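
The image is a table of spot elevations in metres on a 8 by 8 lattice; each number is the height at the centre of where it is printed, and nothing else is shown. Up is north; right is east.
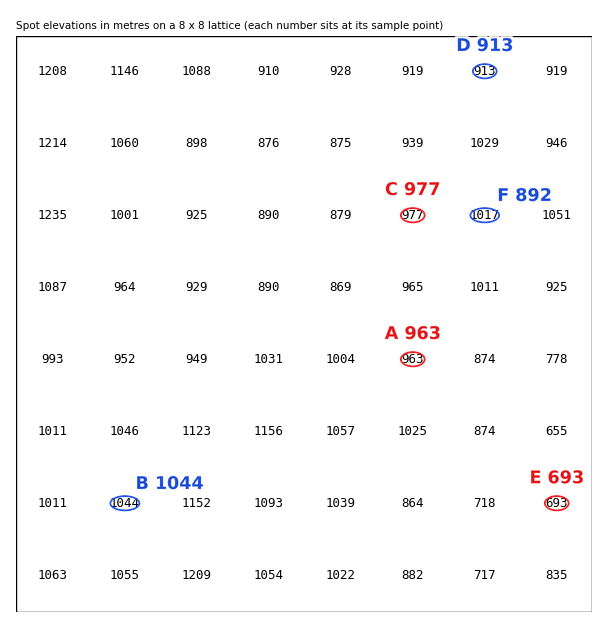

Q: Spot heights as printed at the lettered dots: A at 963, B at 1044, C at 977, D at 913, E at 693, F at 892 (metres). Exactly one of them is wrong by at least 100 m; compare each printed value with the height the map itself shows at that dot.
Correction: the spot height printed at F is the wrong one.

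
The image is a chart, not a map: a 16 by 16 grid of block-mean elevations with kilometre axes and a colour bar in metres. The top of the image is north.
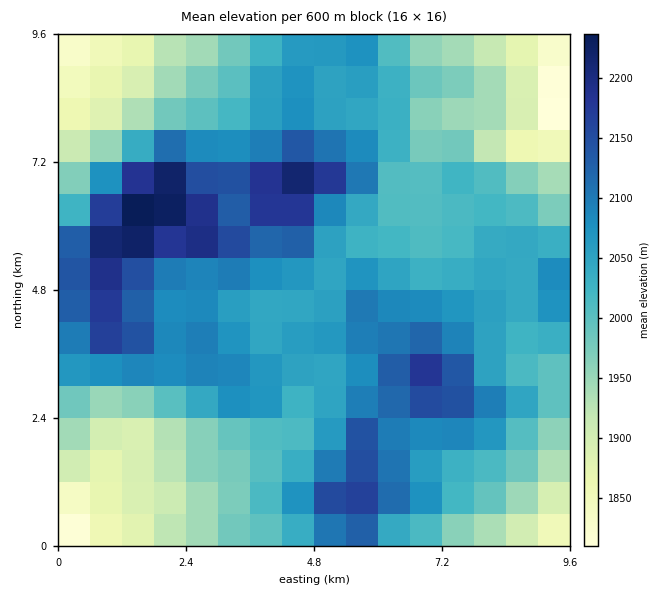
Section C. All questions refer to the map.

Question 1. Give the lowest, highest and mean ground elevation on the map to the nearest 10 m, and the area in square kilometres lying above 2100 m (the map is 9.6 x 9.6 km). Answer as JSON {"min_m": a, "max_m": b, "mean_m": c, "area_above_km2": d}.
{"min_m": 1780, "max_m": 2250, "mean_m": 2030, "area_above_km2": 19.6}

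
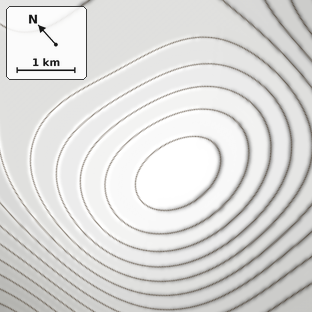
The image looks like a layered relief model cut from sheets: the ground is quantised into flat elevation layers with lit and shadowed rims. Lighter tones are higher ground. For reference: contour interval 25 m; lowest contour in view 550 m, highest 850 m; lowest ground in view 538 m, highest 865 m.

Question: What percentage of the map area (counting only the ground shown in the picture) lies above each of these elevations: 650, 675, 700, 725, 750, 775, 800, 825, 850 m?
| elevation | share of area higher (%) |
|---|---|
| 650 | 96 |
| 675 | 92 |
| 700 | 86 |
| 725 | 78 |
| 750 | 55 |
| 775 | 38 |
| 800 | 25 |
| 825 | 15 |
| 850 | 5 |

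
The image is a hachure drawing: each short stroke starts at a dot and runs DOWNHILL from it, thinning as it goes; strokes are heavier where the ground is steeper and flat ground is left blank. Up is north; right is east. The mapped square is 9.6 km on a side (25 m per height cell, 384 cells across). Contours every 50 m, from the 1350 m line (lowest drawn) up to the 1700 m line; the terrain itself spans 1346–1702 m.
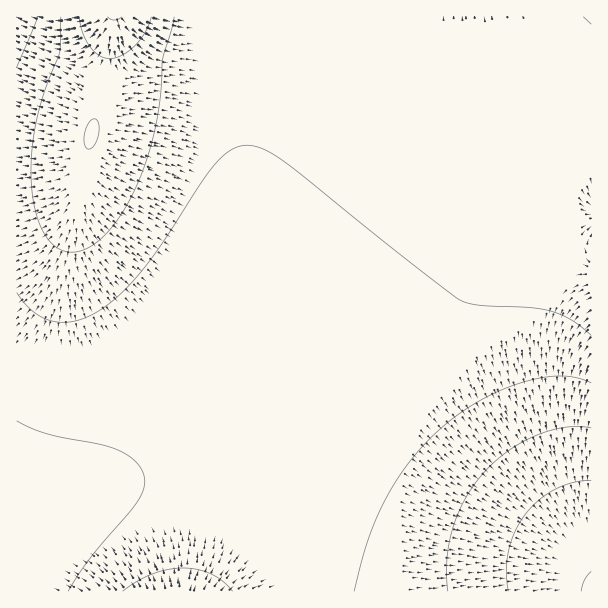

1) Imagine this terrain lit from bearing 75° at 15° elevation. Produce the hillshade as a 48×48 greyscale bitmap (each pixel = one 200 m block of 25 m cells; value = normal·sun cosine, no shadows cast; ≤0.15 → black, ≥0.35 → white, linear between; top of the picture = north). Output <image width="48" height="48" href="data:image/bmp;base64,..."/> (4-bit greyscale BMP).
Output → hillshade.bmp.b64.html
<image width="48" height="48" href="data:image/bmp;base64,Qk32BAAAAAAAAHYAAAAoAAAAMAAAADAAAAABAAQAAAAAAIAEAAATCwAAEwsAABAAAAAAAAAAAAAAABEREQAiIiIAMzMzAERERABVVVUAZmZmAHd3dwCIiIgAmZmZAKqqqgC7u7sAzMzMAN3d3QDu7u4A////AHdmZVVWeJq7zMu6qZmZmqq7u8zMzLu7qnd2ZmZmeImru7u6qZmZmqq7u8zMy7u6qXd3dmZneImqqqqqmZiZmqq7u8zMu7uqmXd3d3d3eImZqqqpmYiZmqq7u7u7u7uqmXd3d3d3eIiZmZmZmIiJmqq7u7u7u7qpmXd3d3d3eIiJmZmZiIiJmaqru7u7u6qpmIiHd3d3iIiIiZmIiIiJmaqru7u7uqqZiIiIiIiIiIiIiIiIiIiJmaqqu7u7qqqZiIiIiIiIiIiIiIiIiIiImZqqq7u6qqmZiIiIiIiIiIiIiIiIiIiImZqqqqqqqqmYiHiIiIiIiIiIiIiIiIiIiZmqqqqqqpmYh3eIiIiIiIiIiIiIiIiIiZmaqqqqqZmYh3eIiIiIiIiIiIiIiIiIiJmZqqqqmZmId3eIiIiIiIiIiIiIiIiIiJmZmqqZmZmId3d4iIiIiIiIiIiIiIiIiImZmZmZmZiId3d4iIiIiIiIiIiIiIiIiIiZmZmZmYiHdnd4iIiIiIiIiIiIiIiIiIiJmZmZmYiHZnd4iIiIiIiIiIiIiIiIiIiImZmZmIiHZnd4iIiIiIiIiIiIiIiIiIiIiImIiIh3ZXd3iIiIiIiIiIiIiIiIiIiIiIiIiIh3ZWZ3iImZiIiIiIiIiIiIiIiIiIiIiIh2ZWZ3iJmZmIiIiIiIiIiIiIiIiIiIiId2VWZ3iJmZmYiIiIiIiIiIiIiIiIiIiId2VVZniJmZmZiIiIiIiIiIiIiIiIiIiId2VVVniJmqmZiIiIiIiIiIiIiIiIiIiHd2VVVniJqqqZmIiIiIiIiIiIiIiIiIiHd2VUVWeJqqqpmIiIiIiIiIiIiIiIiIh3d2ZkRWeJqqqpmYiIiIiIiIiIiIiIiIh3d3d0RWeJq7uqmYiIiIiIiIiIiIiIiIh3d4iDRWeJq7u6qZiIiIiIiIiIiIiIiIiIiImjNFeJq7u6qZiIiIiIiIiIiIiIiIiIiJqzNFaJu8y7qZiIiIiIiIiIiIiIiIiIiJqzNFaJu8y7qpmIiIiIiIiIiIiIiIiIiJmjM1aJvMzLupmIiIiIiIiIiIiIiIiIiImSM0Z5vMzLupmIiIiIiIiIiIiIiIiHiIiCM0Z5rMzMuqmIiIiIiIiIiIiIiIh3d3dyM0V5rM3MuqmYiIiIiIiIiIiIiIh3d3dyM0V5q83Mu6mYiIiIiIiIiIiIiIh3d3dzM0V4q83cu6mYiIiIiIiIiIiIiIiHd3dzM0V4q83Mu6mYiIiIiIiIiIiIiIiHd3dzM0Voq8zMu6mYiIiIiIiIiIiIiIiHd3dzM0Vom8zMu6mYiIiIiIiIiIiIiIiId3eDM0VnmrzMu6mYiIiIiIiIiIiIiIiIiIiDM0RWibzMu6mYiIiIiIiIiIiIiIiIiIiDMzM0abzcu6mYiIiIiIiIiIiIiIiIiIiDMyASWL3ty6mYiIiIiIiIiIiIiIiIiIiDMgABSM7+26mYiIiIiIiIiIiIiIiIiIiCIAAASM//66mYiIiIiIiIiIiIiIh3d4iA=="/>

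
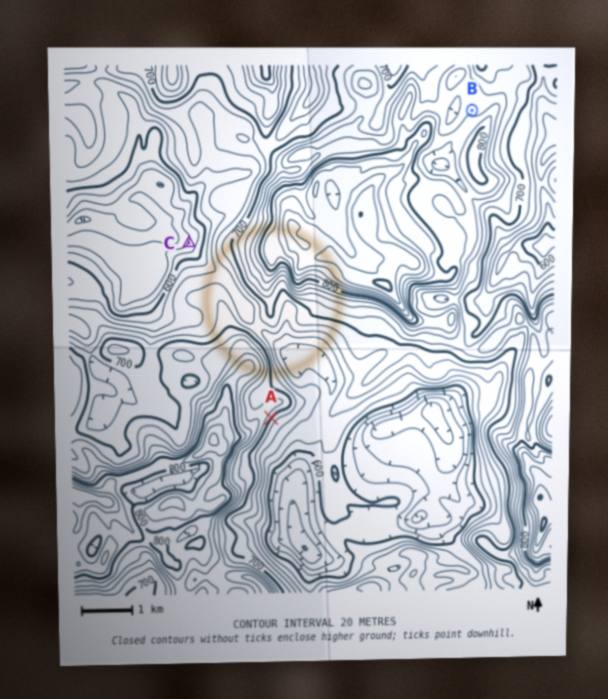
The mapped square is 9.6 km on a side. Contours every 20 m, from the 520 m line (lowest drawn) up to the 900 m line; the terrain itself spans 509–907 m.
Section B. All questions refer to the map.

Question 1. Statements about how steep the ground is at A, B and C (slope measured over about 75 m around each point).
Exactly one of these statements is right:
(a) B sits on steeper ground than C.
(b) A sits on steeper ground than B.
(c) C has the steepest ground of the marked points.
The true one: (b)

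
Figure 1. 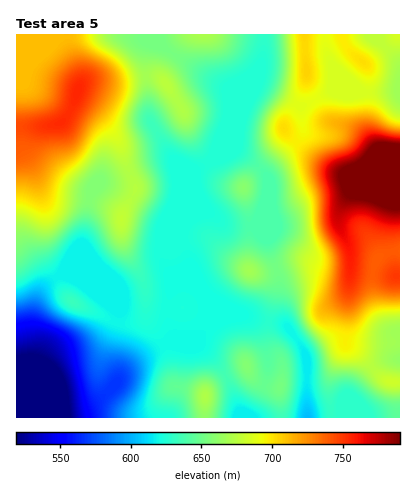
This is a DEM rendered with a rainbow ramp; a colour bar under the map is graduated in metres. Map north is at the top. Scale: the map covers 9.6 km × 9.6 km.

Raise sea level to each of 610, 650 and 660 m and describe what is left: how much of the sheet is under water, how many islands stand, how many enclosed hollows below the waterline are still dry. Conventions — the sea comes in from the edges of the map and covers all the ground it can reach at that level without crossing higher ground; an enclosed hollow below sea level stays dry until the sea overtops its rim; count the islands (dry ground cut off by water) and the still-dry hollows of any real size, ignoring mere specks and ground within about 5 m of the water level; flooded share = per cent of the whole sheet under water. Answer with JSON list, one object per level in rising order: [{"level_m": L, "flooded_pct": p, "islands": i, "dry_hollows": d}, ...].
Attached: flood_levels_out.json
[{"level_m": 610, "flooded_pct": 9, "islands": 0, "dry_hollows": 0}, {"level_m": 650, "flooded_pct": 49, "islands": 2, "dry_hollows": 0}, {"level_m": 660, "flooded_pct": 56, "islands": 1, "dry_hollows": 0}]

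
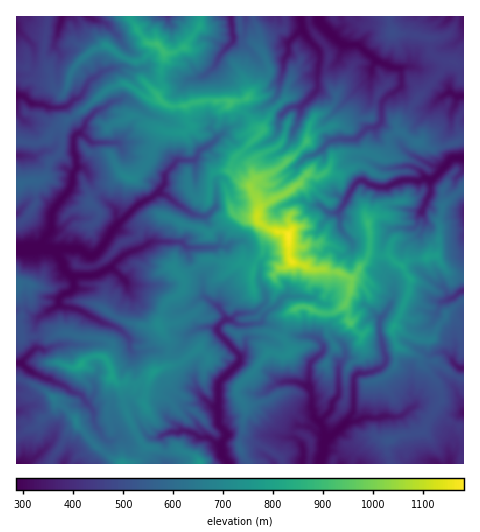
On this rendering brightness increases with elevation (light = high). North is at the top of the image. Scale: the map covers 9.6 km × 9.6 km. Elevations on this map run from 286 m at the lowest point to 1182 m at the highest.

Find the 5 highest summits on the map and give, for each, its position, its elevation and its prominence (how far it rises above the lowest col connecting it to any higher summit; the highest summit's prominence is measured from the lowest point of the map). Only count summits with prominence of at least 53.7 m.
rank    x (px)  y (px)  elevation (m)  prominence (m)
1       288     236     1182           896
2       230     102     907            142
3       158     45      902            124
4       81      364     812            164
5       154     371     764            57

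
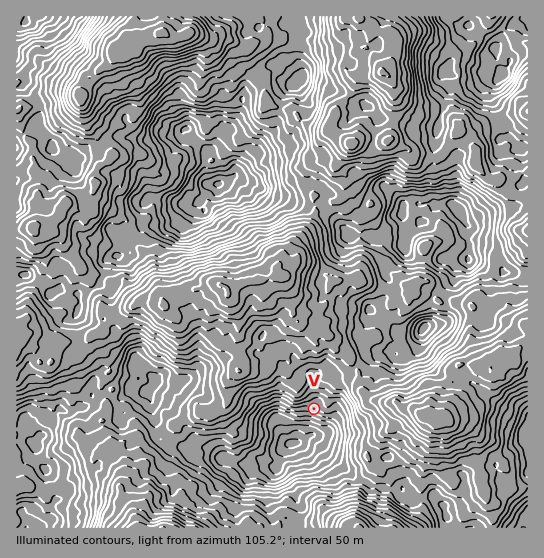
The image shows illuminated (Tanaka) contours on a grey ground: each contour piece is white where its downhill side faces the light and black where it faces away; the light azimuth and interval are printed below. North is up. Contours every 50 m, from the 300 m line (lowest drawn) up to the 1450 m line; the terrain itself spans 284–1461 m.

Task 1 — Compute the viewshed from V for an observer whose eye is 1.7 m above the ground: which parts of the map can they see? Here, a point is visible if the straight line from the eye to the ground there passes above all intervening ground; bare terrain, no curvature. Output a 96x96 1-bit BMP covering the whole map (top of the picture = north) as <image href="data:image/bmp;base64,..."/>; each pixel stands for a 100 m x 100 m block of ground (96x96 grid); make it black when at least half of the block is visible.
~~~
<image width="96" height="96" href="data:image/bmp;base64,Qk2+BAAAAAAAAD4AAAAoAAAAYAAAAGAAAAABAAEAAAAAAIAEAAATCwAAEwsAAAIAAAAAAAAA////AAAAAAAAAAAAAAAAAAAAAAAAAAAAAAAAAAAAAAAAAAAAAAAAAAAAAAAAAAAAAAAAAAAAAAAAAAAAAAAAAAAAAAAAAAAAAAAAAAAAAAAAAAAAAAAAAAAAAAAAAAAAAAAAAAAAAAAAAAAAAAAAAAAAAAAAAAAAAAAAAAAAAAAAAAAAAAAAAAAAAAAAAAAAAAAAAAAAAAAAAAAAAAAAAAAAAAAAAAAAAAAAAAAAAAAAAAAAAAAAAAAAAAAAAAAAAAAAAAAAAAAAAAAAAAAAAAAAAAAAAAAAAAAAAAAAAAEAAAAAAAAAAAAAAAMAAAAAAAAAYAAAAAMAAAAAAAAB8AAAAAMAAAAAAAAB8AAAAAMAAAAAAAABkAAAAAMAAAAAAAAAkAAAAAMAAAAAAAAAAAAAAAMAAAAAAAAAAAAAAAEAAAAAAAAAAAAAAAAAAAAAAAAAAAAAAAAAAAAAAAAAAA+AAAAAAAAAAAAAAD/4AAAAAAAAAAAAAH/4AAAAAAAAAAAAAH/4AAAAAAAAAAAQAP94AAAAAAAAAAH4AP54AEEAAAAAAAPgAex4AB8AAAAAAAfAAc/4AB8AAAAAAAOAA//4AAYAAAAAAAHAA/74AAAAAAAAAABAB/5wAAAAAAAAAABwD/wAAAAAAAAAAAA///AAAAAADAAAAAA//8AAAAAADvAAYAAX/4AAAAADn/wD8AAD/AAAAAABj///+AAH/gADAACAif//8AAP9gADwADgAP//8AAP9gAD8ABwQP///P8d/xj//AAwgP/////4//3//AABgP/////4/////AAAAH/////8////+AAAAA/////////GMAAAAAf///////+CAAAAAAf///////+DGAAAAB////////+HmAAAACH/////+A+P/AAAAAEH////+Aec+AAAAAAB////4AfY8AAAAAAB////wAeB8AAAAAAD////gAEB4AAAAAAAT///wAGTwAAAAAAAH//8wAIAAAAAAAAAH//xYAYAAAAAAAAAH//D4AwAAAAAAAAAA/yBAAgAAAAAAAAAAGAAAAAAAAAAAAAAAAAAAAAAAAAAAAAAAAAAAAAAAAAAAAAAAAAAAAAAAAAAAAAAAACAAAAAAACAAAAAAAAIAAAAAACAAAAAAAAcAAAAAACAAAAAAAAAAAAAAAAAAAAAAAAAAAAAAAAAAAAAAAAAAAAAAAAAAAAAAAAAAAAAAAAAAAAAAAAAAAAAAAAAAAAAAAADAAAAAAAAAAAAAAADAAAAAAAAAAAAAAAHgAAAAAAAAAAAAAAfgAAAAAAAAAAAAAA/gAAAAAAAAAAAAAB/gAAAAAAAAAAAAABPwAAAAGAAAAAAAAAHwAAAAHAAAAAAAAABgAAAAEAAAAAAAAAAAAAAAEAAAAAAAAAAAAAAAEAAAAAAAAAAAAAAAEAAAAAAAAAAAAAAAMAAAAAAAAAAAAAAAAAAAAAAAAAAAAAAAAAAAAAAAAAAAAAAQAAAAAAAAAAAAAAAcAAAAAAAAAAAAAAB4AAAAAAAAAAAAAABgAA="/>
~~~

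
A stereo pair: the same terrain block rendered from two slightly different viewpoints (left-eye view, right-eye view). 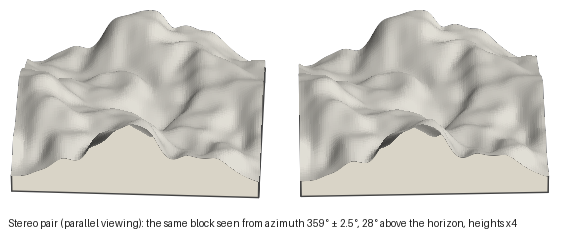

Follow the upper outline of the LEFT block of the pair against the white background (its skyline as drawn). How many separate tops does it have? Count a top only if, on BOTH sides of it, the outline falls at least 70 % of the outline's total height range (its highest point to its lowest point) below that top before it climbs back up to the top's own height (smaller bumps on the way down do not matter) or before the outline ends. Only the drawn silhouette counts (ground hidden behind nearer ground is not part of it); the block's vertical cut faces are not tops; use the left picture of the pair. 0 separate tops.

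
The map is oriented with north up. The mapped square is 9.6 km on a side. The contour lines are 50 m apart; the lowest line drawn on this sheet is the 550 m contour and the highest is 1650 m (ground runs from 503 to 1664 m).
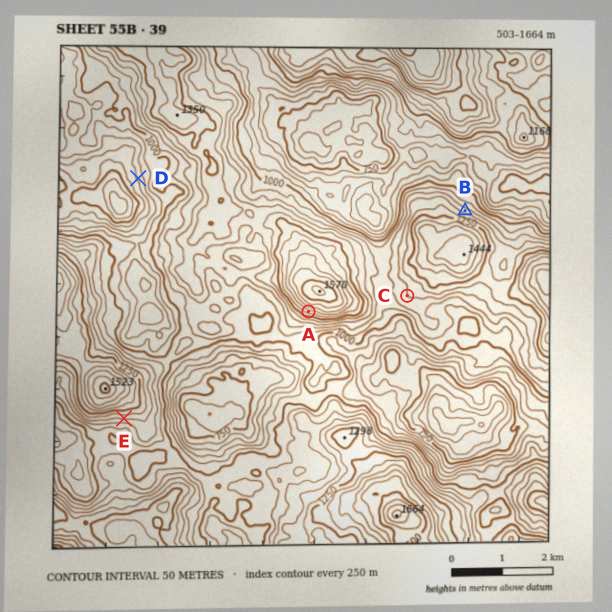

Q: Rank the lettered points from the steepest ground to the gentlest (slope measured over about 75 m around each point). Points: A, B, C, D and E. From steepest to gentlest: A E B D C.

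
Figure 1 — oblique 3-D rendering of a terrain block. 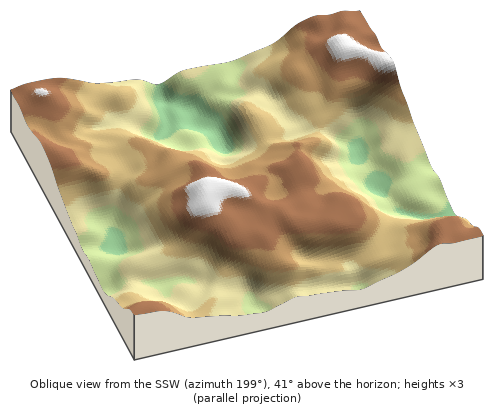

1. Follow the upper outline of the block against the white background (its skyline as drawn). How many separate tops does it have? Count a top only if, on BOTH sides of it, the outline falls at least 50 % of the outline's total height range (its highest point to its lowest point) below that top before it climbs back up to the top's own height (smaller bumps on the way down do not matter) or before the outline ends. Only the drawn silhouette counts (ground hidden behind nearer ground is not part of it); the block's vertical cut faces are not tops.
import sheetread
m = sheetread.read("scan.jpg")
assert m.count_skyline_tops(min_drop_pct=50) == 0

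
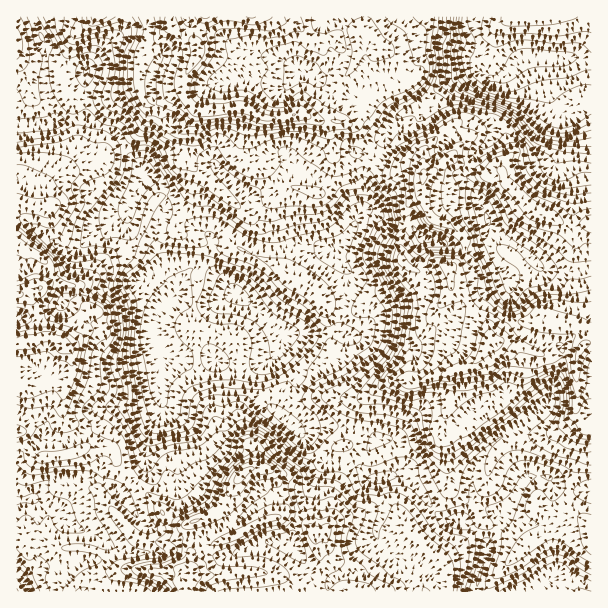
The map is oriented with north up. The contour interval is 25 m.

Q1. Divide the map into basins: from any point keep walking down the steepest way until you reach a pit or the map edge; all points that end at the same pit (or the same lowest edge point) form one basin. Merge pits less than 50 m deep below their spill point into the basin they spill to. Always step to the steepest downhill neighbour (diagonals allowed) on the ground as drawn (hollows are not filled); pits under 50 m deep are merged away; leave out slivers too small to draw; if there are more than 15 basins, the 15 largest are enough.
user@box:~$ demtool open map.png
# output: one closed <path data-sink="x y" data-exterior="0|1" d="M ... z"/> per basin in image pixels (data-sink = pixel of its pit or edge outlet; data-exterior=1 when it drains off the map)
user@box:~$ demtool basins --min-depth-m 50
<path data-sink="237 294" data-exterior="0" d="M170 16l-154 1 0 231 13 2 14 10 0 6-5 10 1 12 11-5 24 3 6 16 14 9-13 7-19 24 0 3 10 9 0 15-10 29 0 19 6 11 8 24 16-7 19 3 5 5 2 11 39 40 5 8 9 8 9 4 6 0 29-12 8-8 15-25 8-9 15-2 32 8 10-4 27-22 18-6 4-4 10-39 21-16 15-6 6 0 9 5 21-8 12-2 25-8 9-10 13 39 17 15 17 23 21 1 16-8 12-13 2-17-2-33 2-7-30 0-38-14-21 0-1-15-13-12-7-16-17-12-1-19-13-3-18 7-16-9-3-9 0-12 3-9 1-23 6-6 11-7 3-23-4-4-9-2-18 2-15-6-18-33-15-9-27-1-18-7-18 4-18 0-19-10-48 2-10-9-4-13-31 18-8-5-5-12 1-21 10-20 20-21z"/><path data-sink="525 57" data-exterior="0" d="M591 16l-420 0-1 11-20 21-5 8-6 18 0 15 5 12 6 5 9-3 24-15 4 13 10 9 48-2 19 10 18 0 18-4 18 7 27 1 15 9 12 19 2 11 4 3 15 6 18-2 12 6 6 0 21-17 36 18 15-5 4 12 29 29 29 12 8 7 6 16-1 42 2 23-3 13-57-2-6 3-13 16 11 1 38 14 30-1-2 20 2 21-2 12 7 11 1 6 7 3z"/><path data-sink="536 591" data-exterior="1" d="M449 373l-36 11-9-5-6 0-27 13-11 15-8 33-7 5-15 5-27 22-12 4-33-8-12 2-6 7 0 3 6 7 9 3 9 8 6 20 15-4 23 10 8 13 4 20 11 10 7 17 6 5 7 3 3 0 7-7 3-13 34-36 7-4 3 0 34 31 4 10 0 19 145 0 1-163-8-4-8-16-2 7-10 10-12 7-25 0-17-23-17-15-5-15 2 19-25 27-18 8-2-6 2-1-1 2 4 3 1-3-2-3-4-1 0-8 9-24-2-12z"/><path data-sink="29 591" data-exterior="1" d="M18 432l-2 0 1 160 170-1 0-4 6-11-3-7-2-24 2-21-10 0-13-7-10-13-33-33-6-7-2-11-5-5-19-3-26 11-27 1-9-10-5-10z"/><path data-sink="488 221" data-exterior="0" d="M450 157l-15 13-11 4-3 20 9 22 7 6 13 4 14 13 0 13-2 6-12 12 1 17 17 12 7 16 13 12 0 14 10 1 6-9 14-11 57 2 3-13-2-23 1-42-6-16-8-7-29-12-29-29-4-12-15 5z"/>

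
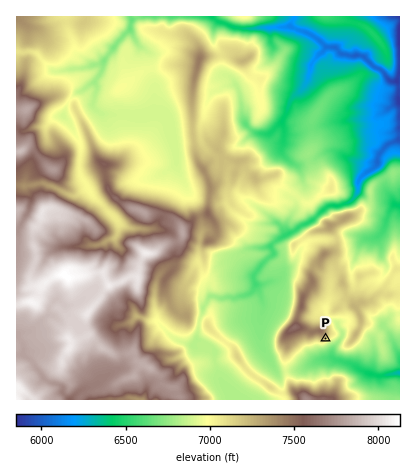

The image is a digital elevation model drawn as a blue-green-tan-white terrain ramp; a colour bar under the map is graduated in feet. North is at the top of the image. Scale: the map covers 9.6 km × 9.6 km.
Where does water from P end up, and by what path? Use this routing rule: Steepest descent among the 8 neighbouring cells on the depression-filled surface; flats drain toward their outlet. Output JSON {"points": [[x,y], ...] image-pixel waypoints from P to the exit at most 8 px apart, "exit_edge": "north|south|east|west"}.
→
{"points": [[326, 338], [332, 346], [332, 354], [338, 360], [346, 362], [354, 366], [362, 370], [370, 374], [378, 376], [386, 376], [394, 374], [400, 372]], "exit_edge": "east"}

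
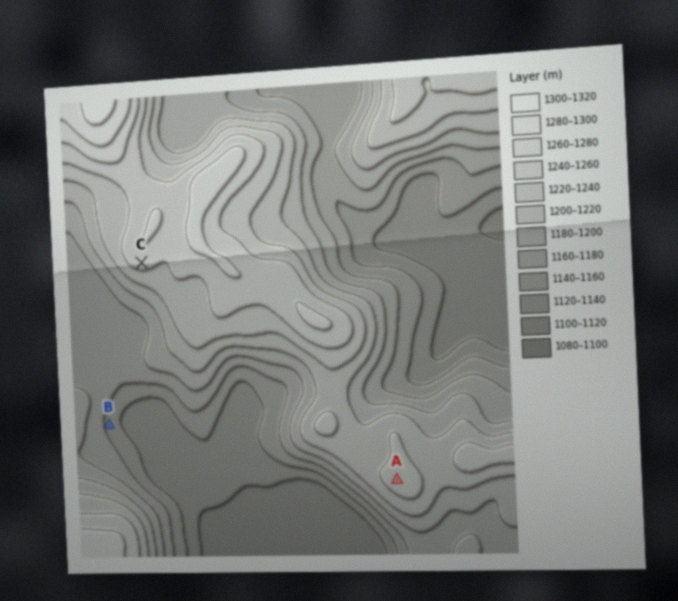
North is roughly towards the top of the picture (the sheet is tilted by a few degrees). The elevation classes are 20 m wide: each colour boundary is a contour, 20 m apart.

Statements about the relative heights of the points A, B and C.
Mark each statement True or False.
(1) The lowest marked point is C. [False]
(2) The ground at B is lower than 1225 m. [True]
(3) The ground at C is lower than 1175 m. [False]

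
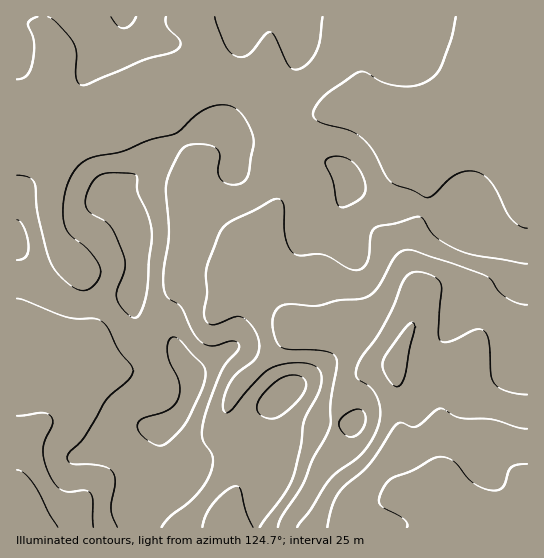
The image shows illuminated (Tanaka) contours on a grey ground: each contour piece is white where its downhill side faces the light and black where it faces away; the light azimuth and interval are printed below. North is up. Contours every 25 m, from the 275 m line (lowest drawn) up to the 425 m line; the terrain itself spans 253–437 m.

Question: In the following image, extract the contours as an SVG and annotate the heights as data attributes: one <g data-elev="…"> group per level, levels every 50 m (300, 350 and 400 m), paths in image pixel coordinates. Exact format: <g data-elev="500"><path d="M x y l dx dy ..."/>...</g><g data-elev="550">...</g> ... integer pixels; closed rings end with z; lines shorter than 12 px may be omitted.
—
<g data-elev="300"><path d="M327 527l5-20 6-13 7-8 24-21 24-36 5-6 4 0 11 4 4-1 18-15 6-3 18 10 32 1 27 9 9 1"/><path d="M395 386l-5-4-6-9-2-7 1-5 20-31 6-6 4-2 2 3 0 4-10 46-4 10z"/></g><g data-elev="350"><path d="M278 527l4-12 21-30 10-26 16-30 2-7 0-21 6-38-2-7-6-4-15-2-25-1-9-3-5-8-3-13 2-10 4-7 4-3 7-1 29 2 20-6 21-1 8-2 11-10 17-31 6-4 6-2 8 1 70 24 6 4 7 11 7 7 12 6 10 2"/><path d="M17 470l8 4 8 9 25 44"/><path d="M349 437l8-2 7-9 1-11-4-5-4-1-7 3-10 9-1 4 1 4 4 5z"/></g><g data-elev="400"><path d="M162 527l8-10 17-13 10-9 13-20 2-9 1-8-11-20 2-17 17-50 6-9 10-11 2-5-1-3-4-2-21 5-11-3-9-11-12-25-12-8-4-5-2-8 0-12 6-41-3-40 1-12 6-15 9-17 7-4 12-1 12 2 6 5 1 6-2 16 4 8 9 4 11-2 4-4 2-5 5-28 0-8-2-8-7-13-8-8-9-4-12 1-16 7-24 21-26 6-28 12-28 5-14 8-7 9-5 12-3 15-1 14 1 10 4 8 21 17 11 17 0 7-2 6-5 7-7 3-7 0-8-4-10-9-8-10-6-13-8-36-4-35-6-6-12-2"/><path d="M267 418l6 1 6-2 18-15 9-13 0-6-3-5-8-3-10 2-10 5-10 9-6 8-2 8 2 7z"/><path d="M17 298l8 2 41 17 11 2 17-1 7 3 6 6 12 23 13 17 1 6-3 5-23 21-22 38-15 15-3 5 1 4 3 3 30 2 8 2 4 4 2 10-4 28 6 17"/><path d="M341 207l9-2 11-7 4-5 0-8-4-13-8-10-10-5-10 0-7 2-1 4 8 18 4 21 2 4z"/><path d="M17 79l9-3 5-9 3-12 0-12-6-20 3-4 7-2"/><path d="M48 17l10 7 16 19 3 11-1 24 3 5 4 2 59-24 28-8 8-4 3-4-1-4-13-14-1-5 0-5"/><path d="M215 17l9 26 9 11 8 3 6-2 6-5 12-15 5-3 5 5 13 28 3 3 4 2 6-2 5-3 10-12 4-12 3-24"/></g>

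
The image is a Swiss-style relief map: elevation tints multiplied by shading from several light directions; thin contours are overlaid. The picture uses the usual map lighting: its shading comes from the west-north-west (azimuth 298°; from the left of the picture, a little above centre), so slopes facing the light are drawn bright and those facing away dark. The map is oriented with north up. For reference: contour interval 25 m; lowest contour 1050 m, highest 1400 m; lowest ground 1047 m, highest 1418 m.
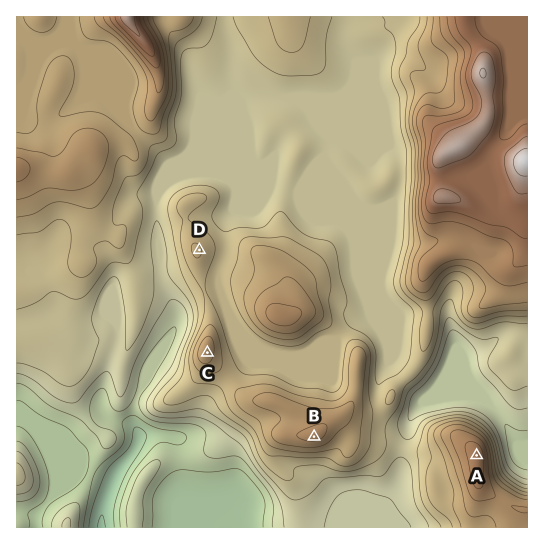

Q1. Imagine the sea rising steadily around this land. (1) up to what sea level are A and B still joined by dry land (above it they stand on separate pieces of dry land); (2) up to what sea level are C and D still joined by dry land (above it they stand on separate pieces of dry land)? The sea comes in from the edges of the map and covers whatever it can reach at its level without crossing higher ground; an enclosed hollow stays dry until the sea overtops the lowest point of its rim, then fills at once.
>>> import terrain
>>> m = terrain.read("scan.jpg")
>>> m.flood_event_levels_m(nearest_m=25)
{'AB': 1175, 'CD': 1225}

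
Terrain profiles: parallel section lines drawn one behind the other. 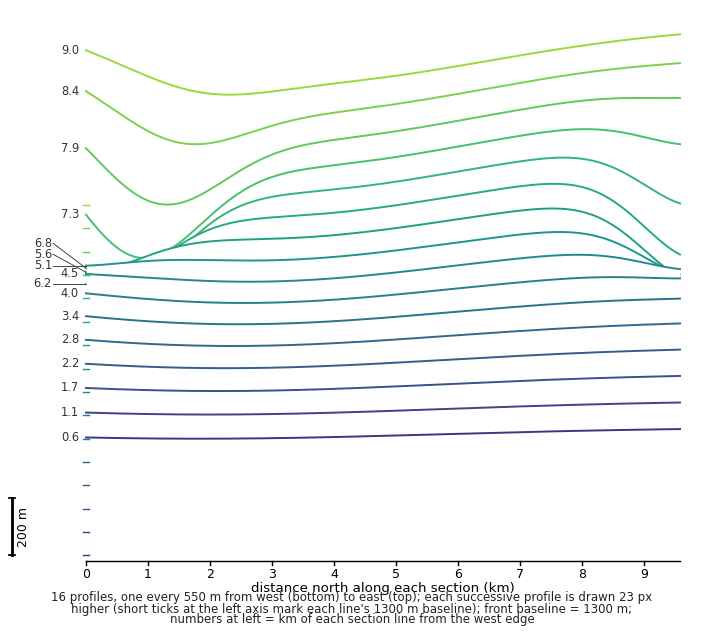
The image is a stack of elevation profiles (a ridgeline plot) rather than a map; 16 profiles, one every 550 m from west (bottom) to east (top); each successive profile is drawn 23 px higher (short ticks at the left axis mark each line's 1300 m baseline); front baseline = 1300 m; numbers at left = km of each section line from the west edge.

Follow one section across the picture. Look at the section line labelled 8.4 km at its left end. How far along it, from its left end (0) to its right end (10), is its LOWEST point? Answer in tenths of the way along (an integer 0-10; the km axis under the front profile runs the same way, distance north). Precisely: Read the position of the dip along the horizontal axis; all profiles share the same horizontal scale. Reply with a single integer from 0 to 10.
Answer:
2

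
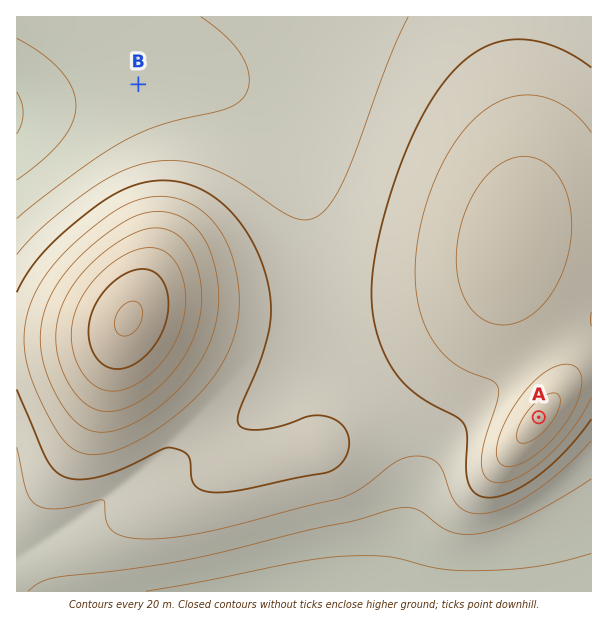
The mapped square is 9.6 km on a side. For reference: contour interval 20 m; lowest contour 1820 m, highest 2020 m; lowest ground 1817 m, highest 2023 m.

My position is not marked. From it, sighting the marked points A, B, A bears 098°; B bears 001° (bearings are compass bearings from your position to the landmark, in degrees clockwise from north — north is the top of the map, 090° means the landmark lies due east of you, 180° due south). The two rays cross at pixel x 133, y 360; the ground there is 2005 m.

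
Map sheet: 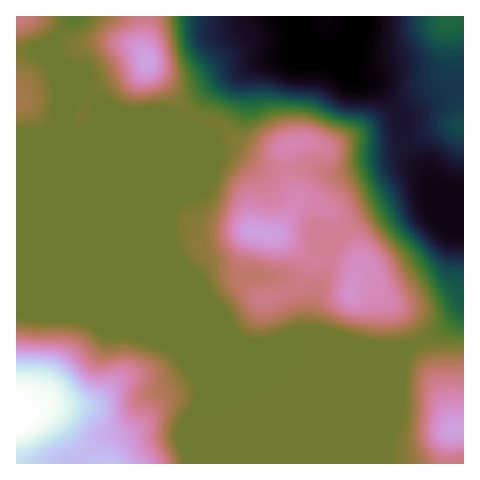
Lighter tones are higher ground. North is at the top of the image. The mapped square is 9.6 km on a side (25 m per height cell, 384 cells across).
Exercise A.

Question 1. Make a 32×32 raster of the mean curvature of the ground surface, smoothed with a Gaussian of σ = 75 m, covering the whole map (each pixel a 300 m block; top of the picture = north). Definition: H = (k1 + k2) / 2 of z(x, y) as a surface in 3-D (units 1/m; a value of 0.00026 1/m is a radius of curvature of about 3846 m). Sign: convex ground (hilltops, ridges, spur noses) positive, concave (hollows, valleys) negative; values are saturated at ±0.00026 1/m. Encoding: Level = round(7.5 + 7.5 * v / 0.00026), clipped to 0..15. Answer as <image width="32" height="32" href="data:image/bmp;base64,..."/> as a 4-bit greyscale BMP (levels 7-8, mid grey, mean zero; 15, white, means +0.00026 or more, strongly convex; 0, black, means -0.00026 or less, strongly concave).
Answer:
<image width="32" height="32" href="data:image/bmp;base64,Qk12AgAAAAAAAHYAAAAoAAAAIAAAACAAAAABAAQAAAAAAAACAAATCwAAEwsAABAAAAAAAAAAAAAAABEREQAiIiIAMzMzAERERABVVVUAZmZmAHd3dwCIiIgAmZmZAKqqqgC7u7sAzMzMAN3d3QDu7u4A////ADEkaLuM5Ud4h3iHd3dXNFHIVGVoiFB3h3iId3d3Z1z73bljeKxgd3h4h3d3d3Nd/YrNqbVcpEeIeHd3d3dySsqJzszWFZtnd4d3d3d4clu5zO6FumRqZ3iHd3d4h3J9qM37Qp/spkeHd3d3d3hzjZmJuWM7uZR3d3d3d3d3dWqJdYmmFUFHeHdlZ3d2QiM1aGNGczVnd3d1aEIzADeHVWYSIkZ3d3iHYq23Vovb3ruCd3d3d4eIdybOupi/2d7MYod3eIh4d3SLqpmVbZfKqSWHd3h4iHdkm1M0hkqZ15g6d3d3iId2Z1dEZoppzem4SYd3eHd3daZau9t2Z966tRN3d3d4d3aUf/3bVWa7dUAEh3d4iHd4lV3ZmmWqyWQAd3d3eId3dmU7pVmZzMdmFXd3d3d3d3d0PLdpupzGZzZ3d3d3d3d3dym3eIZZpDVFVnd3d3d3h3dFd4dWqlIkU2p3d3d3d3d3Vmr9q/90RYVsVnd3d3d3d3l7////+TSJrolnl3d3d3rbV739ietDWL27V5hiICeryWiquCA3ZnaJmld3R9l5dlNqg0cwE0ioeKpXdVj/+ocwJUAURFVXmYiXZlNG7/lWhkIjRWdnd3iIM3iWnO/2A3mHZnd3Z4dnhnNHmd7e5gFGiYZ4h2V3i8r/tCNDWcYXh3d2eZdlaazK"/>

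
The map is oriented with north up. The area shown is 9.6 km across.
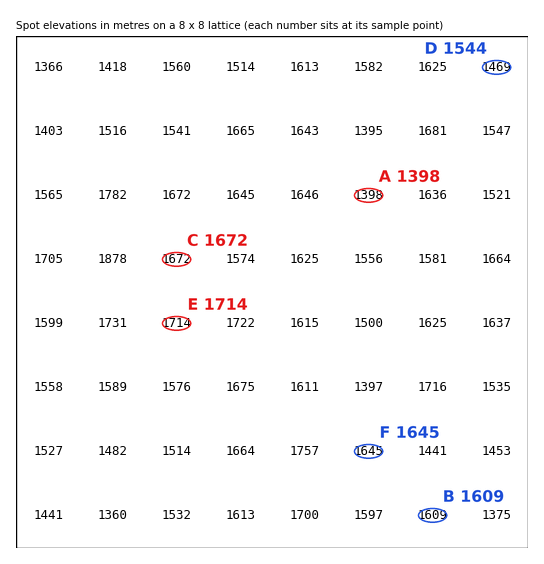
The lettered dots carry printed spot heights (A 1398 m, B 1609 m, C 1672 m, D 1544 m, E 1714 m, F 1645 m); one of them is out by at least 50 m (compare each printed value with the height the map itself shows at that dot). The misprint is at D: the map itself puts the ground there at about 1469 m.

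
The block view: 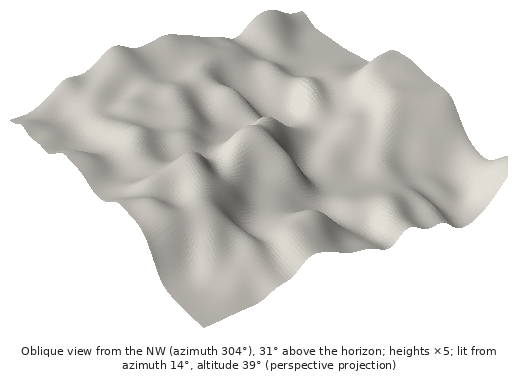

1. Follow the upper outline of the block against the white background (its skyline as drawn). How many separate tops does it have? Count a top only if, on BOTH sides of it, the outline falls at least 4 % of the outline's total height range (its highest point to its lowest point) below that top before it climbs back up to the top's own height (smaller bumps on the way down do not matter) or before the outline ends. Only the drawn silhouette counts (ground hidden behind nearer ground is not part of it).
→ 2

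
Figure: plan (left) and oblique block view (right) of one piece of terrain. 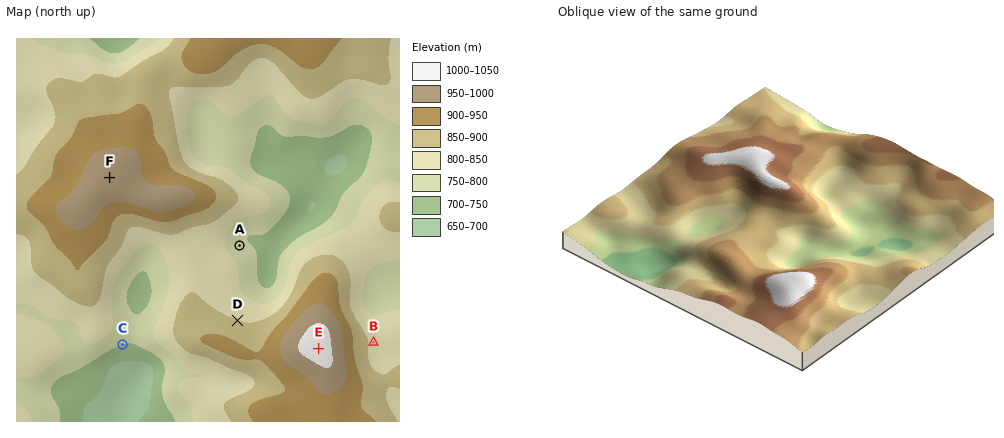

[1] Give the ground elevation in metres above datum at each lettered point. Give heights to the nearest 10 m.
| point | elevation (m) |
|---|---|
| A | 770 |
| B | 840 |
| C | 750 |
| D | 850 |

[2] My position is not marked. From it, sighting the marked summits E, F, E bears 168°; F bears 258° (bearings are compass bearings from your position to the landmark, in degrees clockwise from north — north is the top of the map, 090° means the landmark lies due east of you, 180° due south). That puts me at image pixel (275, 142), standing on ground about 740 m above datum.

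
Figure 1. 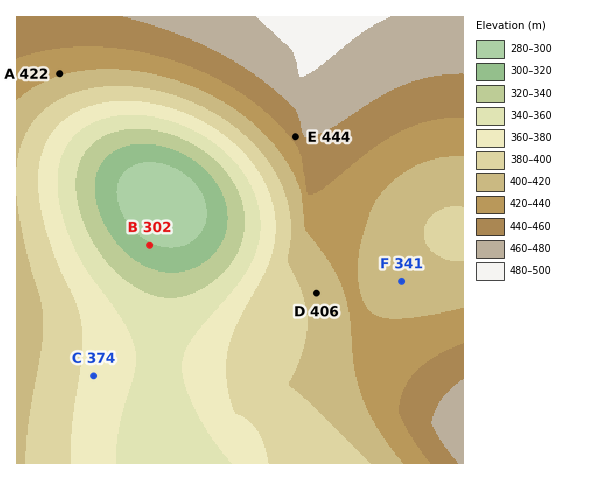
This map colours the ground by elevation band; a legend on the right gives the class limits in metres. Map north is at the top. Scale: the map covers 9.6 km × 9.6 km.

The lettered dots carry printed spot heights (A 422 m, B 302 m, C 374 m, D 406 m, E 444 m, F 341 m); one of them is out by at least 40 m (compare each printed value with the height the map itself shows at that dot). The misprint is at F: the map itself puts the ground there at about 411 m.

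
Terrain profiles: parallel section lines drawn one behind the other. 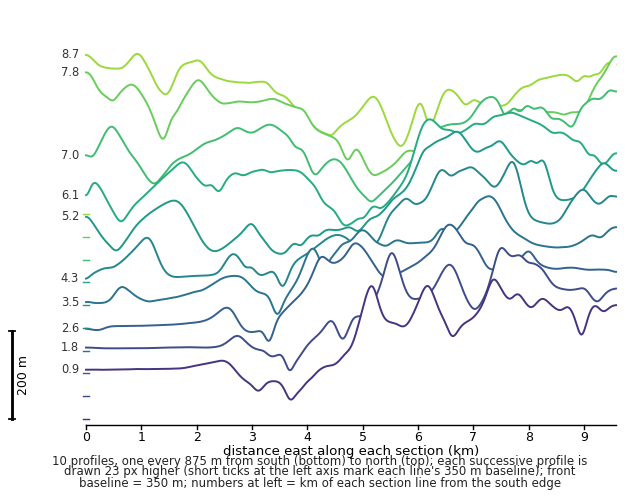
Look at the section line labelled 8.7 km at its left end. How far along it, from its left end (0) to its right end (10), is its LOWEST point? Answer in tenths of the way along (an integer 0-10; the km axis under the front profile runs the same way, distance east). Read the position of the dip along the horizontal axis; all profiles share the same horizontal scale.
6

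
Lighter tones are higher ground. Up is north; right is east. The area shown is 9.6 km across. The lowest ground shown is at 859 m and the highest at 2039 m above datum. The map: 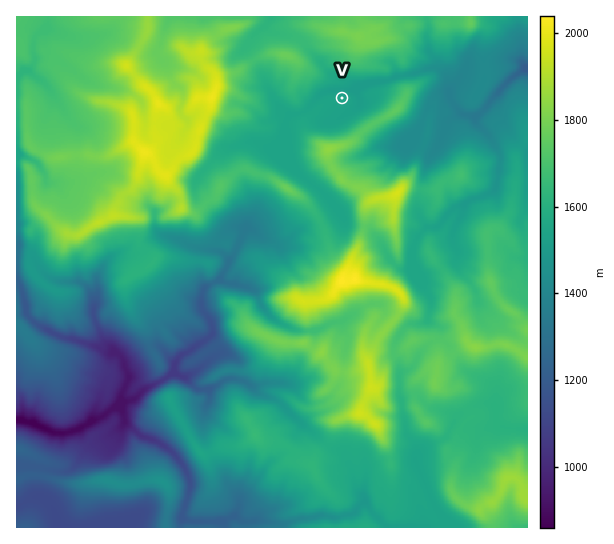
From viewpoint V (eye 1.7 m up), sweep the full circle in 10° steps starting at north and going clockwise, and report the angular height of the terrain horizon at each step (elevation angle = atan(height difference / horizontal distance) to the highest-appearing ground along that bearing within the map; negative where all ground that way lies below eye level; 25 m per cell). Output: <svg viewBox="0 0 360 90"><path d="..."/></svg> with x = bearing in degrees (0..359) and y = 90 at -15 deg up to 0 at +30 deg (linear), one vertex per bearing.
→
<svg viewBox="0 0 360 90"><path d="M0 36l10-3 10 0 10 3 10 5 10 6 10 4 10 12 10-16 10-5 10-4 10-2 10-2 10-2 10-1 10 0 10-1 10-2 10-2 10-1 10 2 10 7 10 14 10 4 10-4 10-5 10-1 10-4 10 2 10 4 10-3 10-3 10 6 10 3 10-5 10-3"/></svg>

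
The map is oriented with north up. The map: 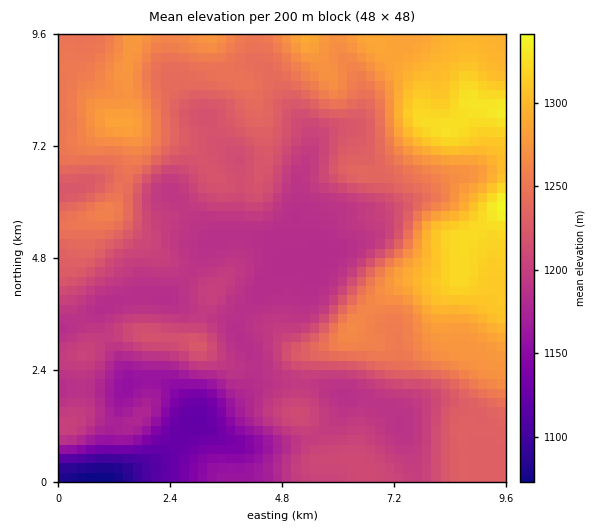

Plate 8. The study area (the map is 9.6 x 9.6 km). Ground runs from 1070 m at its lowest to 1340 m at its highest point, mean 1230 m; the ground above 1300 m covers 8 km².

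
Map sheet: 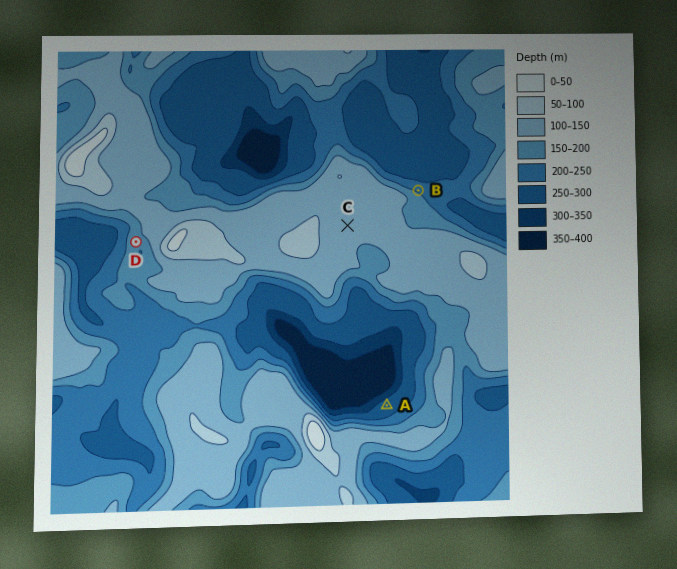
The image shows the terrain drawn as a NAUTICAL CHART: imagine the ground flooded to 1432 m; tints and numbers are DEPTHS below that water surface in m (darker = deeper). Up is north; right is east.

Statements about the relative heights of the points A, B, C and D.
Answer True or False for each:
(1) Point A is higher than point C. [False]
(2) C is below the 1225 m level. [False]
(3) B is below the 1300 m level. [True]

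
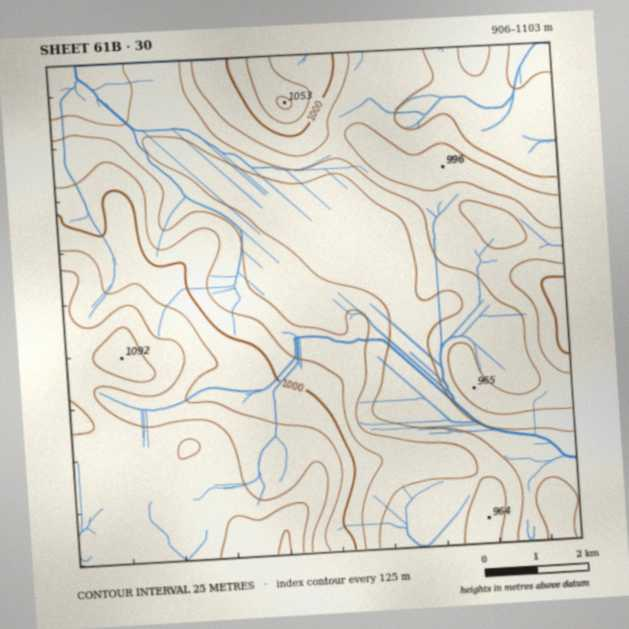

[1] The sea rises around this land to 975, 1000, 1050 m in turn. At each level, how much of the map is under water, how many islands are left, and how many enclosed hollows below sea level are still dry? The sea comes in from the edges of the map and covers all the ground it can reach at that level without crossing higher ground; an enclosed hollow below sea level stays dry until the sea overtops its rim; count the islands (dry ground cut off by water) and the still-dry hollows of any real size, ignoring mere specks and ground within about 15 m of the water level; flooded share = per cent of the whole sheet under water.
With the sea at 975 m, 58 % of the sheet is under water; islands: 0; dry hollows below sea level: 0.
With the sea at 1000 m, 69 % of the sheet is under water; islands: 0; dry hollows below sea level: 0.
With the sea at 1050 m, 85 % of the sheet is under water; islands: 0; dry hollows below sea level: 0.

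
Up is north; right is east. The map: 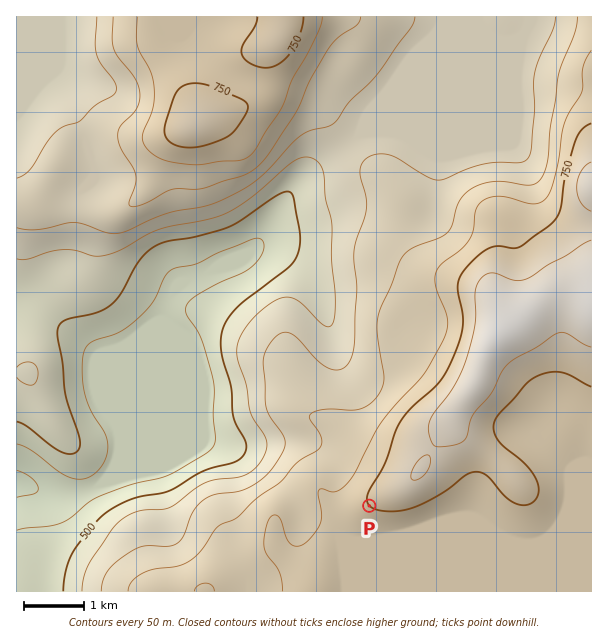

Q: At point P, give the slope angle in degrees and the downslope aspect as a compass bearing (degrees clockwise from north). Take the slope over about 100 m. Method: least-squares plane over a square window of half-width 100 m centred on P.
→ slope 5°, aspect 228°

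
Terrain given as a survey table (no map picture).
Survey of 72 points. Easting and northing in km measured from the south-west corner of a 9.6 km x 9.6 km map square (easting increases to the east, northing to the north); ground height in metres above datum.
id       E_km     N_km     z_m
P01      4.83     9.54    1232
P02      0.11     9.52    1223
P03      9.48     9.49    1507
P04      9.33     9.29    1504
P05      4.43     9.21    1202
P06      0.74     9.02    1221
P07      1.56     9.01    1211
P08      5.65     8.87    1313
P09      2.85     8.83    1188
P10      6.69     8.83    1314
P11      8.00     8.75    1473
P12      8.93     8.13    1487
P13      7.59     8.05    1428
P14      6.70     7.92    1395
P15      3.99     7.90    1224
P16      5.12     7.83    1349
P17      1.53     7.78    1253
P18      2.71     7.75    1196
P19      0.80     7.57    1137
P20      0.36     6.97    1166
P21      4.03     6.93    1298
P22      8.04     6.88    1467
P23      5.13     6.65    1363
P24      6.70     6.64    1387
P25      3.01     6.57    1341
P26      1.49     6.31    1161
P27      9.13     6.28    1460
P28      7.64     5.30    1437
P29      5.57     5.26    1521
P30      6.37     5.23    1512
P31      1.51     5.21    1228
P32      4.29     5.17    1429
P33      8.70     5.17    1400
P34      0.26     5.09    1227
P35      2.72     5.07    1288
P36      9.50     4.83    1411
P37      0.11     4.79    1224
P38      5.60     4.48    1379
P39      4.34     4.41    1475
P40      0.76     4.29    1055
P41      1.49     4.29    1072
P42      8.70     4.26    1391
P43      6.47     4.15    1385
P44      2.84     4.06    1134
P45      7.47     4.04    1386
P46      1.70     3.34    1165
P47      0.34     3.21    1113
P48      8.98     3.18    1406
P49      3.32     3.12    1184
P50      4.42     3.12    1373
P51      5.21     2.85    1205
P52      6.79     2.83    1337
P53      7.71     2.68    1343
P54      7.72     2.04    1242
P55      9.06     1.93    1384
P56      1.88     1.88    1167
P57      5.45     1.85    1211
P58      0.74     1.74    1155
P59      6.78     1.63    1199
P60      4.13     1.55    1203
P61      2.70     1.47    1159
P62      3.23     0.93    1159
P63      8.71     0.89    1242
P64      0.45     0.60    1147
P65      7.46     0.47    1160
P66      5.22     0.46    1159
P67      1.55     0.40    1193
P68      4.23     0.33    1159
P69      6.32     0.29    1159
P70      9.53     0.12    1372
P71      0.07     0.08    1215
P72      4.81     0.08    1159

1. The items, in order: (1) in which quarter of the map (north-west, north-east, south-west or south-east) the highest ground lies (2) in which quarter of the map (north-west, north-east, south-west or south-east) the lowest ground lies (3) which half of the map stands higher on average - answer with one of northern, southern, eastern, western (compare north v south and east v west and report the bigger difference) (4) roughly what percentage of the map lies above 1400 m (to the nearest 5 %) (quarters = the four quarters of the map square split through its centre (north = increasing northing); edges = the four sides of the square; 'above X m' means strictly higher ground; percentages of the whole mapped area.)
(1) The highest point lies in the north-east quarter of the map.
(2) The lowest ground is in the south-west quarter.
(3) Taken as a whole, the eastern half is higher than the western.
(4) Roughly 25 % of the ground is higher than 1400 m.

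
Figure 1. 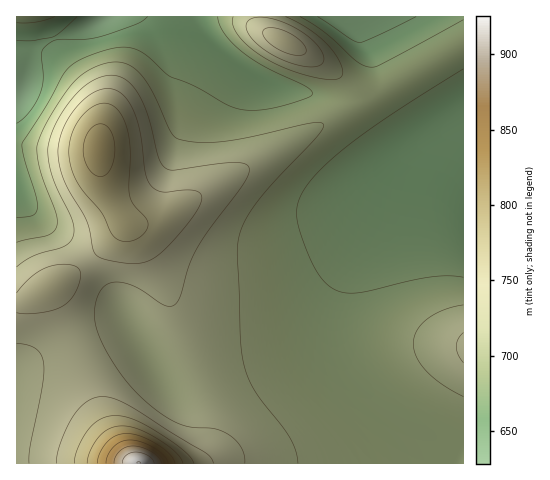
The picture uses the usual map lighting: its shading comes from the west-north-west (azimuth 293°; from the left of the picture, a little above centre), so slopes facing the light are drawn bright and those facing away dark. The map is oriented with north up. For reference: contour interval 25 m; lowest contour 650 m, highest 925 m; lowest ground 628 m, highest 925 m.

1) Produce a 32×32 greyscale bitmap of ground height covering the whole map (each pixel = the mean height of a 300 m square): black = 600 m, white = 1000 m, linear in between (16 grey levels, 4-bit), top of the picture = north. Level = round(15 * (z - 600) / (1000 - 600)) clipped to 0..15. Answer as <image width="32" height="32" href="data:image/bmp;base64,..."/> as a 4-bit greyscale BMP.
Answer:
<image width="32" height="32" href="data:image/bmp;base64,Qk12AgAAAAAAAHYAAAAoAAAAIAAAACAAAAABAAQAAAAAAAACAAATCwAAEwsAABAAAAAAAAAAAAAAABEREQAiIiIAMzMzAERERABVVVUAZmZmAHd3dwCIiIgAmZmZAKqqqgC7u7sAzMzMAN3d3QDu7u4A////AFVWeJvLqGZVVEREMzMzMzNVVneJqYZlVURERDMzMzMzRVZneIdlVVVEREMzMzMzM0VVZmZlVEREREQzMzMzMzNFVVZmVURERERDMzMzMzM0RVVVVVREREREQzMzMzM0REVVVVVERERERDMzMzMzRERFVVVUREREREQzMzMzM0RFVVVVVEREREREMzMzMzRERVVVVUREREREQzMzMzMzREVlVVVERFVEREMzMzMzM0REZmZVREVVVERDMzMzMzMzRGZmZVRVVVREQzMzMzMzMzNWZmVVVVVUREMzMzMzMzMzVVVVZmZVVERDMzMzMzMzM0RFVmZmZVREQzMzMzIiIiI0RFZndmZVREMzMzMiIiIiMzRWd3dmZVRDMzMyIiIiIiNFZnd2ZmVURDMzIiIiIiIjRWd3ZmZmVUQzMyIiIiIiI1Z3d2ZVVVVUQzMyIiIiIjRWeIdlVEVVVEQzMyIiIiI0VniHZUREREREQzMyIiIiM1Z4h2VERERERERDMyIiIiNFd3dlQzMzMzNERDMyIiISNWd2VEMzMzMzMzRDMzIiEjRWZlQzMzMyIjMzQzMzIhIjRVVEMzMyIiM0RDMzMzMiIzREQzMyIiNEVUQzMzMzIiIjMzMiIiI0VmVDIiMzMyIiIiIiIiIjRWZUMiIiIzMzIiESIiIiNFVUMiIiIiIz"/>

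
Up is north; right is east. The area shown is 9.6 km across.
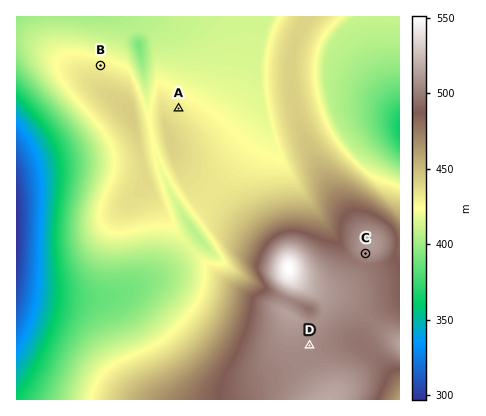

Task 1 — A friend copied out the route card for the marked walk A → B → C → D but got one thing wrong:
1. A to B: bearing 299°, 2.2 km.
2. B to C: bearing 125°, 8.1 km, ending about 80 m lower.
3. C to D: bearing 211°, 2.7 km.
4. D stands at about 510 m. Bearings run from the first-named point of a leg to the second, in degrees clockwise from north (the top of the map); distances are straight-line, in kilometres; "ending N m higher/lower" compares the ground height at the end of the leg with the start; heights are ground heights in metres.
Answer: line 2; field sense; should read higher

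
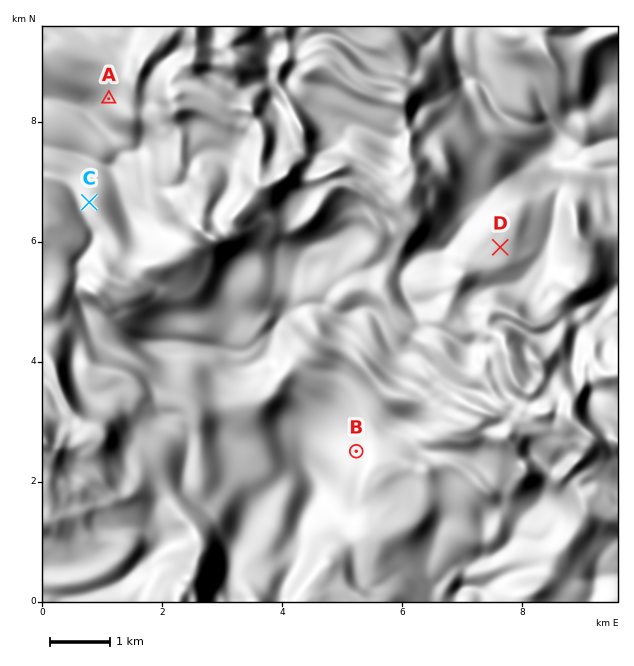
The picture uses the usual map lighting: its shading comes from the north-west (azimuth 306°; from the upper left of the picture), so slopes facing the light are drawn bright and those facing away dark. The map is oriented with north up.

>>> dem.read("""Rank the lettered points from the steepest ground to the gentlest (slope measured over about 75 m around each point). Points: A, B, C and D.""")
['B', 'A', 'C', 'D']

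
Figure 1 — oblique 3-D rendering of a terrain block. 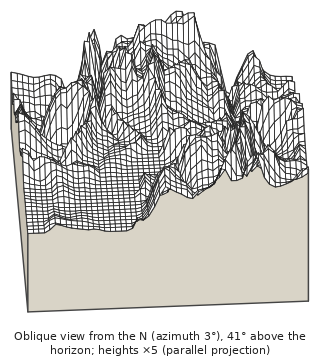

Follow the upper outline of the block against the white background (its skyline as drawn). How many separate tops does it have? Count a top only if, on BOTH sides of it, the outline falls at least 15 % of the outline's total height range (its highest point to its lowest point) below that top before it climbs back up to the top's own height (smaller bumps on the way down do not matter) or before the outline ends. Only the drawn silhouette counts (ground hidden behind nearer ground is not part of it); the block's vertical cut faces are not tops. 3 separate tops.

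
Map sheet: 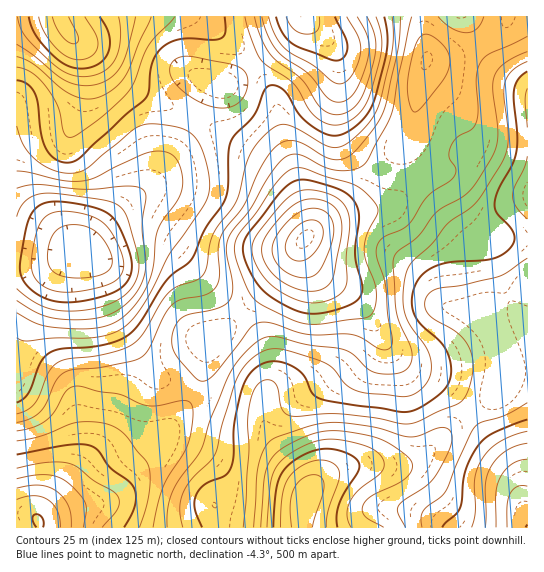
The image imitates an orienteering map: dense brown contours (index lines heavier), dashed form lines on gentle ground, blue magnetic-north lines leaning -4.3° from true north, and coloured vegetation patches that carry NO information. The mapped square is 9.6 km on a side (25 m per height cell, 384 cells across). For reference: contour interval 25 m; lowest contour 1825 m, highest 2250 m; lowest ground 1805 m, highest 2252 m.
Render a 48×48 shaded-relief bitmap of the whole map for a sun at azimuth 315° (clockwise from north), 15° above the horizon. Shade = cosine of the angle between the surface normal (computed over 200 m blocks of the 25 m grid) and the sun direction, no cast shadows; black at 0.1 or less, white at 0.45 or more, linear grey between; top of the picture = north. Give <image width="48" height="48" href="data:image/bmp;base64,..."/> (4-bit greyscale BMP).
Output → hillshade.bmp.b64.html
<image width="48" height="48" href="data:image/bmp;base64,Qk32BAAAAAAAAHYAAAAoAAAAMAAAADAAAAABAAQAAAAAAIAEAAATCwAAEwsAABAAAAAAAAAAAAAAABEREQAiIiIAMzMzAERERABVVVUAZmZmAHd3dwCIiIgAmZmZAKqqqgC7u7sAzMzMAN3d3QDu7u4A////AIh1RERDMzNFVnZTEBR5q6h2d4mZmaqqmYh2VVVUMyM0VndjEBNpu7qHeImZmaqqmamHZmZlQzIjRWdkEBJYrMupmZqpmaqqmbqYd3d3ZTIiNGZUIAJGm8y6qqqqqqqqmbuph3d3dlMhI1VUIQEleau6qZmqq7u6mbuph3d3d2UyI0VEIQATV4mZmYiau7u6qaqqmHdmd2ZDIzREMhACNWd3h3eJq8y7qqqqmYd2d3ZUMzREQyEBI0VWZmZom7zLuruqmYh3d3dlQzRFVUIREjREVVRWiau8u8y6mYiHd4h2VDM0VlQyEjM0REM0aJqru8zLmIiIeIiHVDI0V3ZTMzMzREMzVniau8zLmIiId4iIZTIjV3dlVEREREMzRWeJqrvLqIiId3iIdkIiV4h3ZmVVVVQzRFZoiavLqYiId3eIdkISRnd3d3ZlVVRERFVniJq7upmZh3d3dkIRJGZ3d3d2VVVVVVVneIm7u6qqmId3dlMRI0VmZmd2VVVVVVVnd4mru7u7upiHd1QhI0REVWZmZVVWZmZnd3iqu7zMy6mYh2VDI0RERFVmZVZndmZnd3iau7vN3cuZiIdURERDM0VWVVZ3d3d3d4iau7vN3dypmZh2VVVDMzRVREV3d3d3eIiau7vN7u26mZmHZVVDMzREMzRmdmZ3eHiaq7zN7+3KqqmYdlVEMzREMiNFZlZnd3eJmrvN7+3KqqqYd2VEMzREMyNFVVVWZlZ4iZq83u26qqqZh2VEMzRVQzNFVVVVRURWeImrzMy6qqqpmHZUMzRFVDNFVVVERDNWZ3iZq7uqqruqqZdUMiM0RENEVmVURCNFZmeJqqqZq8zMu6l1MhIjREM0VmZlVTM0VWZ4mqmZq83t3cuXQhEjREM0Vmd2ZjM0RFZ4mZmZq87u7ty5dDI0REMzRWZ3dzIzNEVniZmZmr3u7u3LllRFZVQzNEVmZjIiIzRWeImZmavN7t3LqHZmd2VEMzNFZjMiIiNFZ3iImZq83dzLqYd3d3ZVQzIzRUQzIiNEVmeIiJmrzMy6qqmHd3ZmZTIiNFVUMiNEVWd4iImau8upmqqYd2ZmZlMiI2ZmUzM0VWZ3iIiaq7qZmauodmZmZmQyI3d3ZDM0RVZneIiZqqqYibu6h2ZWZmVDI4iIdUMzRVVmd4iZqqmYirzcqHZVZmZDM4iIdlQzRFVmd4iZmZmIir3tyYZlZmZTM4iIh1QzNFVmd4iZmYd3ib3u2oZmZmVUM4iIdlQzNFZneImamXZmeKzv25dmZmVDM3iHZUQzNFZ3d4iaqYZVaKzv7JdlZmVDM2d3VDMiI1Znd3eJmYdmZ5vf7adlVlVDIlZmUyEREkVmZmZ4iIh3eJvf/rhlVVVCIVVmUyEREjRVVVVmd4iIiJrO/sl2VlVDIWZmZDMhESNFVVVWZniIiJq97sqGZmZUMnd3ZlQyISM0VWZlVVeJiIms3cqHd3dlRIiIdmVUMiNEVmZlREaIiIiazMqHeIh2ZZmHZmZlQzNFVWZUM0aImYiZu7qHeJmHZg=="/>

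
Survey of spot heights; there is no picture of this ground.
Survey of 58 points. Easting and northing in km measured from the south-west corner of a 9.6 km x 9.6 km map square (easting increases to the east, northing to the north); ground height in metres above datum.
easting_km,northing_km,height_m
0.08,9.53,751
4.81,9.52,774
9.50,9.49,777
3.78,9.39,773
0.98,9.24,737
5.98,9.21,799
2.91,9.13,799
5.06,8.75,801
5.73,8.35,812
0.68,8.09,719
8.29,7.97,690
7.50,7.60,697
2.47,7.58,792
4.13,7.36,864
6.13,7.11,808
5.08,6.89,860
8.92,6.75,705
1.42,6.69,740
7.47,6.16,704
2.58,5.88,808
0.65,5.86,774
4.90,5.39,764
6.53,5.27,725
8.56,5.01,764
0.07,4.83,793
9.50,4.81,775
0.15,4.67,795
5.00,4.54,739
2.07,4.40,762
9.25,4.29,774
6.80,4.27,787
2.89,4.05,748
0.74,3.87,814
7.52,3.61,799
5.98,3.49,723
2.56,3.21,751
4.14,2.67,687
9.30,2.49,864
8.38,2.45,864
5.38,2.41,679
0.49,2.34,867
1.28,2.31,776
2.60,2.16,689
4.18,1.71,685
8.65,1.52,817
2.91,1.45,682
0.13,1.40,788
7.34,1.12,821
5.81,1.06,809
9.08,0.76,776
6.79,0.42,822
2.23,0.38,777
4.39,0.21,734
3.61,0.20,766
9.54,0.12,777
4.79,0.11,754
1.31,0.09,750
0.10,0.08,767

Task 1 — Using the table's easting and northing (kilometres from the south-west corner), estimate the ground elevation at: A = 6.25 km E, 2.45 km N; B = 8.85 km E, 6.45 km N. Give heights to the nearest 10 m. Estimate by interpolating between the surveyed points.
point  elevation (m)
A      750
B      730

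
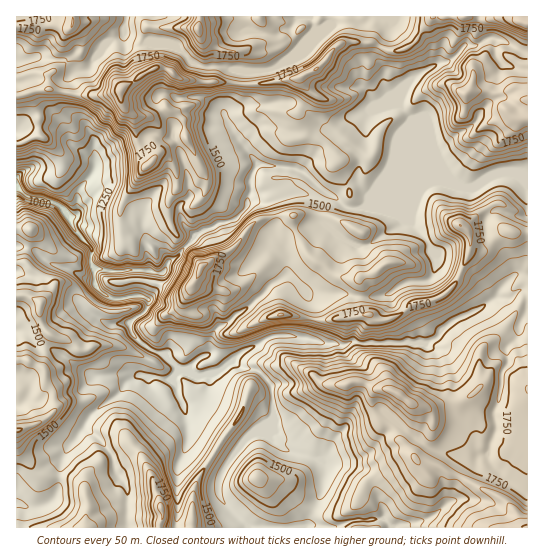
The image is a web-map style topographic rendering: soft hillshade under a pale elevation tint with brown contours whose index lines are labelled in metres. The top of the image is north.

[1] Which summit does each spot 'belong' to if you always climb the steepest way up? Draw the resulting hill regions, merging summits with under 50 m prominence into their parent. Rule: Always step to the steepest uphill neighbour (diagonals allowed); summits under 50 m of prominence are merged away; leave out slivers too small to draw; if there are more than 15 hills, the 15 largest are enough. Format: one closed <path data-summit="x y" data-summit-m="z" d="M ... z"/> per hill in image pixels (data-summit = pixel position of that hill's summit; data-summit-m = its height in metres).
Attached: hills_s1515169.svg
<path data-summit="527 23" data-summit-m="2097" d="M449 16l-61 1 4 6-15 27-1 9 8 11 1 17 4 8 8 8-46 13-11 7-7 12-30-26-12-6-8-2-18 4-19 0-16 6-5 4-36-3-6 1-10 13 0 12 8 16 7 23 1 20-10 10 6 20 12 8 22-12 15-3 11-11 4-8 17 2 21-8 18-2 9-10 11 9 10 5 10 10 21 0 3-9 19-20 24-57-13-16 4-15 11-13 25-15 5-20 5-8z"/><path data-summit="398 394" data-summit-m="1981" d="M527 289l-6 0-14 10-13 0-11 8-29 13-11 8-8 11-9 5-19-3-45 3-11-3-6 4-6 0-45-9-21 0-30 15-10 10 10 7 15 3 13 14 2 34-4 18 16 12 33 10 8 5 29-4 14-7 25-32 35 27 21 5 23 11 6-8 9-2 8-23-1-21 5-15 1-22 7-11-1-15 10-12 2-9 9-16z"/><path data-summit="161 507" data-summit-m="1872" d="M234 361l-16 11-7 1-7 20-14 11-5 1-4-3-5-17-5-6-4 1-28-5-10 5-15 17-17 12-10 12-3 5 1 3 12 7 14 17 4 17 12 17 0 36 2 5 47-1 1-60 7-13 5-18 0 3 10 9 28 16 22-28 24-17-2-34-13-14-15-3z"/><path data-summit="527 527" data-summit-m="2009" d="M394 421l-19 26-10 9-30 8-11-1 1 8-4 23-15 34 29 0 19-8 19-1 10 0 8 9 137-1 0-33-21-13-16-18-4-8-8 1-6 8-6-1-17-10-21-5z"/><path data-summit="201 267" data-summit-m="1918" d="M258 201l-9 0-4 8-11 11-15 3-24 12-16 20-11 7-6 11-11-2-12 0-3 24 11 4 1 6-7 10-12 8 2 8 16 17 18 7 14 16 8 0 11-12 9-4 6-22 22-18 12-7 24-24 16-10-4-15-14-12 4-6 0-10 3-6-3-18-3-4z"/><path data-summit="121 90" data-summit-m="2031" d="M123 35l-8 5-6 1-16 18-4 10-16 3-9 11-1 24 22 18 8 13 2 27 24-13 22-7 10-12 12 6 10-2 0-11 10-13 40 0 13-15 4-11 1-16-3-2-8 0-5-2-23 0-11-4-17-18-20-2-19 2-6-2z"/><path data-summit="461 226" data-summit-m="1851" d="M510 172l-16 3-23 13-18-3-11-4-12 0-59 25 2 2 18 3 18 9 18 19 4 11 6 5 4 11 34 15 15 20 6-3 5-11 10-10 4-2 13 0 0-97z"/><path data-summit="17 430" data-summit-m="1756" d="M23 331l-7 0 0 172 10 4 15 0 12-8 6-13 4-29 26-40 25-20 15-17 7-3-7-2-36 1-36-24-20-8z"/><path data-summit="317 69" data-summit-m="1904" d="M387 16l-30 0-4 5-4 2-20 2-14 6-25 28-15 9-24 4-9-1-3 22-15 21 22-9 19 0 16-4 10 2 18 10 24 22 7-12 11-7 19-7 27-5-12-17-1-17-8-11 1-9 15-27z"/><path data-summit="147 166" data-summit-m="1825" d="M153 133l-5 2-7 10-22 7-24 14-4 11-14 16 0 17-1 4-7 5 6 11 8 10 15-4 7 3 9 0 23-6 18 11 15 17 7-4 18-20-12-14-4-12 0-4 10-10-1-20-13-38-2-2-10 2z"/><path data-summit="527 99" data-summit-m="1909" d="M501 40l-5 1-1 6 1 8 5 7 0 5-5 10-8 26-8 10-4 9-33 23-37 16-37 37-2 9 63-26 12 0 11 4 18 3 18-11 14-5 7 0 12 5 6 0 0-124z"/><path data-summit="41 305" data-summit-m="1633" d="M47 261l-4 2-6 10-4 3-17-3 0 57 10 2 11 12 20 8 36 24 48-1 5 2 2-11 7-15-13-7-10-10-3-11-20 1-18-9-7-8 0-4 13-14-2-8z"/><path data-summit="369 314" data-summit-m="1812" d="M437 255l-2 16-6 9-23 3-19 12-24 2-20-4-36 0 6 13 0 8-4 17-5 7 35 7 6 0 6-4 11 3 45-3 19 3 9-5 7-10 12-9 35-18-5-11-9-10-33-14z"/><path data-summit="385 265" data-summit-m="1748" d="M403 217l-4 7-32 21-16-1-16-9-13-12-9 1-22 9-7 8 3 33 4 2 19 19 33-2 20 4 24-2 19-12 23-3 6-9 1-17-5-4-4-11-11-12z"/><path data-summit="198 29" data-summit-m="1991" d="M310 16l-183 0-3 21 5 6 6 2 11-2 28 2 17 18 11 4 23 0 24 5 17-1 9-3 15-9 23-25 3-4z"/>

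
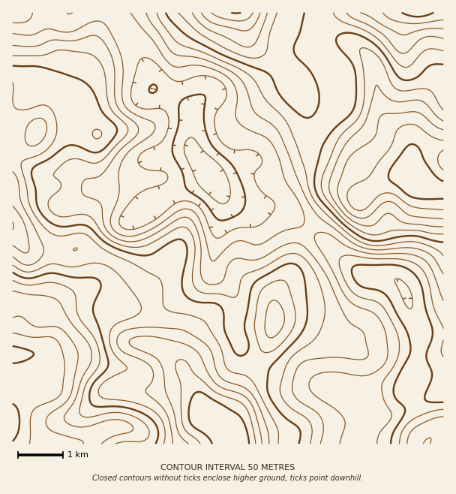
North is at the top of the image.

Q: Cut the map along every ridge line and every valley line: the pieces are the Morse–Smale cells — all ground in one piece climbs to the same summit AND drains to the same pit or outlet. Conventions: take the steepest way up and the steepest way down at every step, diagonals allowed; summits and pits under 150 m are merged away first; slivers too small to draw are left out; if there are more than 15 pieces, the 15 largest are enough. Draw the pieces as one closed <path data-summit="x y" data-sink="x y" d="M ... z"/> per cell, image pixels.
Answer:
<path data-summit="235 442" data-sink="209 174" d="M110 12l-98 1 0 71 22-3 5 5 3 9 0 19-5 18-25 34 0 64 16 20 43 1 11-2 19 6 26 15 20 20 3 7 3 14-1 34 18 9 14 14 25-18 27-14 37-9 2-6 0-24 16-24 8-26 10-17-28-22-30 0-20-7-9-6-12-21-18-24 0-33-2-8-12-9-24-12-9-25-25-40z"/><path data-summit="235 442" data-sink="427 444" d="M311 230l-3 1-5 7-11 32-17 27 0 24-2 6-5 3-23 3-23 10-29 17-10 8 13 24 6 18 32 26 2 8 207 0 1-109-24-4-13-36-11-15-9-3-21-1-7-4z"/><path data-summit="235 442" data-sink="13 419" d="M13 230l0 214 223 0-2-8-32-26-6-18-14-26-12-12-18-9 1-34-3-14-3-7-20-20-26-15-19-6-11 2-43-1z"/><path data-summit="236 13" data-sink="209 174" d="M241 12l-130 1 9 10 25 40 9 25 24 12 12 9 2 8 0 33 8 12 14 16 6-2 28-15 15-3 40-16 15-10-8-11-6-19-13-26-17-20-14-7-8-7z"/><path data-summit="415 179" data-sink="418 13" d="M443 12l-104 0-11 6-10 11-3 17 24 25 4 10-1 23-24 28 10 8 20 11 20 20 9 5 12 2 6-3 12 0 7 3-4-8 4-44 5-17 8-13 10-11 7-4z"/><path data-summit="415 179" data-sink="427 444" d="M443 82l-6 3-10 11-8 13-5 17-4 34 0 10 4 8-7-3-13 1-15 8-19 15-18 0-8 4-25 27 14 9 24 24 12 9 7 4 21 1 9 3 11 15 13 36 10 3 14 0z"/><path data-summit="415 179" data-sink="209 174" d="M319 133l-16 9-40 16-15 3-28 15-7 0-1 2 7 13 10 9 22 8 30 0 29 21 28-28 9-3 13 1 23-17 10-5-13 1-5-3-27-24-20-11z"/><path data-summit="236 13" data-sink="418 13" d="M338 12l-96 1 10 29 8 7 14 7 17 20 13 26 6 19 7 10 22-24 4-7 0-19-4-10-24-25 5-21 8-7z"/><path data-summit="235 442" data-sink="427 444" d="M34 81l-11 0-11 4 1 80 8-14 15-17 5-14 1-25-3-9z"/>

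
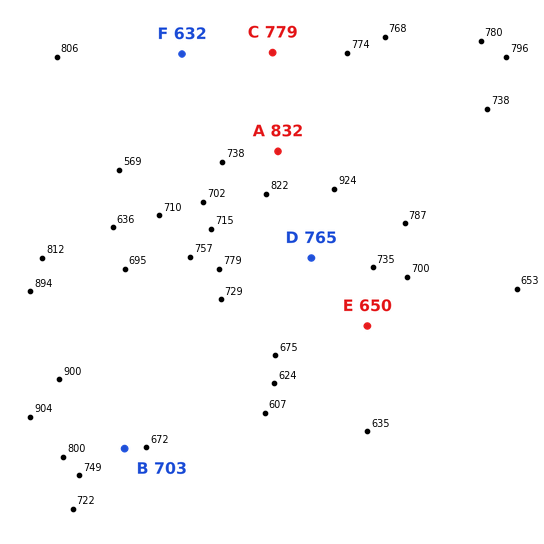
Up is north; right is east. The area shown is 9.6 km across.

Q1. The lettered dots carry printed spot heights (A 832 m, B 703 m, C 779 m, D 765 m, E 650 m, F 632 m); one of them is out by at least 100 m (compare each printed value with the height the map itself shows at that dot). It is F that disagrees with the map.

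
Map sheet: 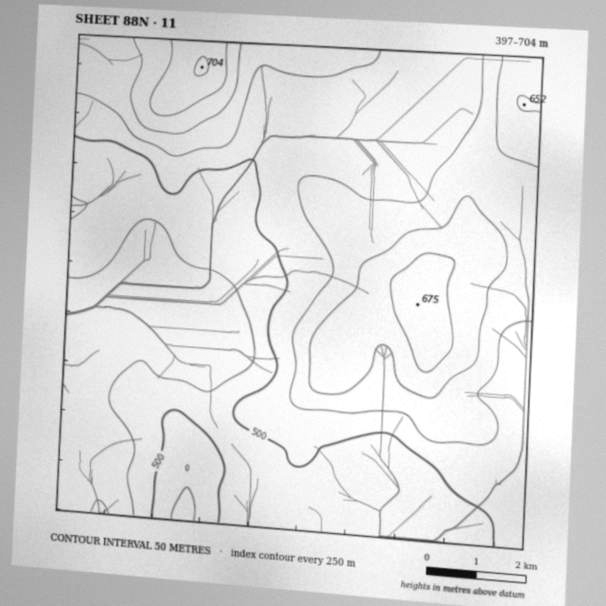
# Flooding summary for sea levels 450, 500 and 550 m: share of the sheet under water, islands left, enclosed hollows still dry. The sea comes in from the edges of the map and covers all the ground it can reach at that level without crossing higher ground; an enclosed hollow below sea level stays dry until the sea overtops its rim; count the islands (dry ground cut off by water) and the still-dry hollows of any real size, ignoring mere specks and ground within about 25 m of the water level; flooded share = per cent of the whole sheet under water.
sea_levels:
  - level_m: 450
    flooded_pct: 14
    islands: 0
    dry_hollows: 0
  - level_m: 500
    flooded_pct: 38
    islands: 0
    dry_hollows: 0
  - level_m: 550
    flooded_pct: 65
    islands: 0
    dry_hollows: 0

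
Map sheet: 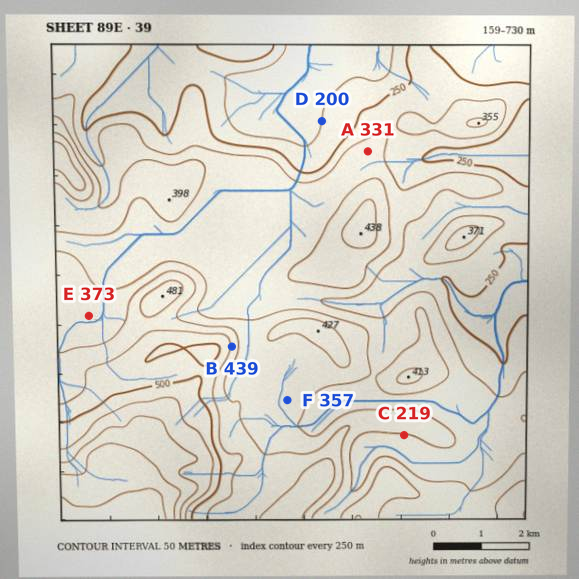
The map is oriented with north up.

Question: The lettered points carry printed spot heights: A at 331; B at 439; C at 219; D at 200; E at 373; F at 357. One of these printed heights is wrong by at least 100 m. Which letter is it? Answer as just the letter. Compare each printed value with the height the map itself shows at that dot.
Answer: C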